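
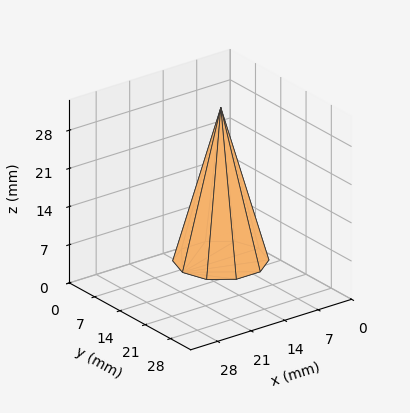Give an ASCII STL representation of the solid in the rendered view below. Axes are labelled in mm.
Reading the render: the shape is a regular 10-sided pyramid, base circumscribed radius ≈ 8 mm, apex at z ≈ 28 mm (dimensions read to the nearest mm from the axis ticks). For the STL, each face is triangulated and given an outward normal.

solid part
  facet normal 0.0000 0.0000 -1.0000
    outer loop
      vertex 10.5 15.6 0.0
      vertex 14.5 12.7 0.0
      vertex 16.0 8.0 0.0
    endloop
  endfacet
  facet normal 0.0000 0.0000 -1.0000
    outer loop
      vertex 5.5 15.6 0.0
      vertex 10.5 15.6 0.0
      vertex 16.0 8.0 0.0
    endloop
  endfacet
  facet normal 0.0000 0.0000 -1.0000
    outer loop
      vertex 1.5 12.7 0.0
      vertex 5.5 15.6 0.0
      vertex 16.0 8.0 0.0
    endloop
  endfacet
  facet normal 0.0000 0.0000 -1.0000
    outer loop
      vertex 0.0 8.0 0.0
      vertex 1.5 12.7 0.0
      vertex 16.0 8.0 0.0
    endloop
  endfacet
  facet normal 0.0000 0.0000 -1.0000
    outer loop
      vertex 1.5 3.3 0.0
      vertex 0.0 8.0 0.0
      vertex 16.0 8.0 0.0
    endloop
  endfacet
  facet normal 0.0000 0.0000 -1.0000
    outer loop
      vertex 5.5 0.4 0.0
      vertex 1.5 3.3 0.0
      vertex 16.0 8.0 0.0
    endloop
  endfacet
  facet normal 0.0000 0.0000 -1.0000
    outer loop
      vertex 10.5 0.4 0.0
      vertex 5.5 0.4 0.0
      vertex 16.0 8.0 0.0
    endloop
  endfacet
  facet normal 0.0000 0.0000 -1.0000
    outer loop
      vertex 14.5 3.3 0.0
      vertex 10.5 0.4 0.0
      vertex 16.0 8.0 0.0
    endloop
  endfacet
  facet normal 0.9192 0.2934 0.2626
    outer loop
      vertex 16.0 8.0 0.0
      vertex 14.5 12.7 0.0
      vertex 8.0 8.0 28.0
    endloop
  endfacet
  facet normal 0.5664 0.7812 0.2626
    outer loop
      vertex 14.5 12.7 0.0
      vertex 10.5 15.6 0.0
      vertex 8.0 8.0 28.0
    endloop
  endfacet
  facet normal 0.0000 0.9651 0.2620
    outer loop
      vertex 10.5 15.6 0.0
      vertex 5.5 15.6 0.0
      vertex 8.0 8.0 28.0
    endloop
  endfacet
  facet normal -0.5664 0.7812 0.2626
    outer loop
      vertex 5.5 15.6 0.0
      vertex 1.5 12.7 0.0
      vertex 8.0 8.0 28.0
    endloop
  endfacet
  facet normal -0.9192 0.2934 0.2626
    outer loop
      vertex 1.5 12.7 0.0
      vertex 0.0 8.0 0.0
      vertex 8.0 8.0 28.0
    endloop
  endfacet
  facet normal -0.9192 -0.2934 0.2626
    outer loop
      vertex 0.0 8.0 0.0
      vertex 1.5 3.3 0.0
      vertex 8.0 8.0 28.0
    endloop
  endfacet
  facet normal -0.5664 -0.7812 0.2626
    outer loop
      vertex 1.5 3.3 0.0
      vertex 5.5 0.4 0.0
      vertex 8.0 8.0 28.0
    endloop
  endfacet
  facet normal 0.0000 -0.9651 0.2620
    outer loop
      vertex 5.5 0.4 0.0
      vertex 10.5 0.4 0.0
      vertex 8.0 8.0 28.0
    endloop
  endfacet
  facet normal 0.5664 -0.7812 0.2626
    outer loop
      vertex 10.5 0.4 0.0
      vertex 14.5 3.3 0.0
      vertex 8.0 8.0 28.0
    endloop
  endfacet
  facet normal 0.9192 -0.2934 0.2626
    outer loop
      vertex 14.5 3.3 0.0
      vertex 16.0 8.0 0.0
      vertex 8.0 8.0 28.0
    endloop
  endfacet
endsolid part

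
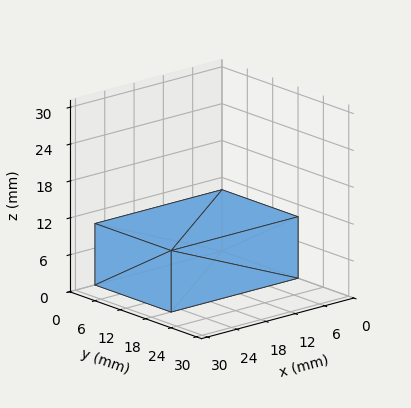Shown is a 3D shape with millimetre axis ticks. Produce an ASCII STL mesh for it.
Reading the render: the shape is a rectangular box, roughly 26 × 18 mm footprint and 10 mm tall (dimensions read to the nearest mm from the axis ticks). For the STL, each face is triangulated and given an outward normal.

solid part
  facet normal 0.0000 0.0000 -1.0000
    outer loop
      vertex 26.0 18.0 0.0
      vertex 26.0 0.0 0.0
      vertex 0.0 0.0 0.0
    endloop
  endfacet
  facet normal 0.0000 0.0000 -1.0000
    outer loop
      vertex 0.0 18.0 0.0
      vertex 26.0 18.0 0.0
      vertex 0.0 0.0 0.0
    endloop
  endfacet
  facet normal 0.0000 0.0000 1.0000
    outer loop
      vertex 0.0 0.0 10.0
      vertex 26.0 0.0 10.0
      vertex 26.0 18.0 10.0
    endloop
  endfacet
  facet normal 0.0000 0.0000 1.0000
    outer loop
      vertex 0.0 0.0 10.0
      vertex 26.0 18.0 10.0
      vertex 0.0 18.0 10.0
    endloop
  endfacet
  facet normal 0.0000 -1.0000 0.0000
    outer loop
      vertex 0.0 0.0 0.0
      vertex 26.0 0.0 0.0
      vertex 26.0 0.0 10.0
    endloop
  endfacet
  facet normal 0.0000 -1.0000 0.0000
    outer loop
      vertex 0.0 0.0 0.0
      vertex 26.0 0.0 10.0
      vertex 0.0 0.0 10.0
    endloop
  endfacet
  facet normal 0.0000 1.0000 0.0000
    outer loop
      vertex 26.0 18.0 10.0
      vertex 26.0 18.0 0.0
      vertex 0.0 18.0 0.0
    endloop
  endfacet
  facet normal 0.0000 1.0000 0.0000
    outer loop
      vertex 0.0 18.0 10.0
      vertex 26.0 18.0 10.0
      vertex 0.0 18.0 0.0
    endloop
  endfacet
  facet normal -1.0000 0.0000 0.0000
    outer loop
      vertex 0.0 18.0 10.0
      vertex 0.0 18.0 0.0
      vertex 0.0 0.0 0.0
    endloop
  endfacet
  facet normal -1.0000 0.0000 0.0000
    outer loop
      vertex 0.0 0.0 10.0
      vertex 0.0 18.0 10.0
      vertex 0.0 0.0 0.0
    endloop
  endfacet
  facet normal 1.0000 0.0000 0.0000
    outer loop
      vertex 26.0 0.0 0.0
      vertex 26.0 18.0 0.0
      vertex 26.0 18.0 10.0
    endloop
  endfacet
  facet normal 1.0000 0.0000 0.0000
    outer loop
      vertex 26.0 0.0 0.0
      vertex 26.0 18.0 10.0
      vertex 26.0 0.0 10.0
    endloop
  endfacet
endsolid part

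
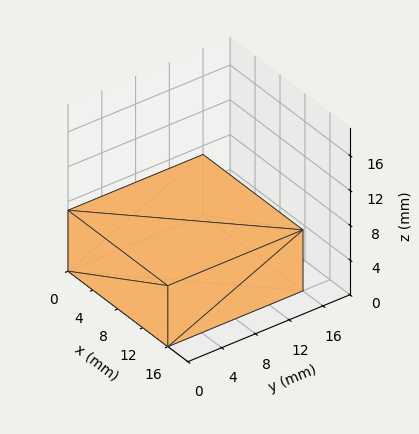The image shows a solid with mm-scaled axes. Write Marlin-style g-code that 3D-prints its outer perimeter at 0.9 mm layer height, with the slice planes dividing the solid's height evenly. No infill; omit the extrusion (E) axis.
Reading the render: the shape is a rectangular box, roughly 16 × 16 mm footprint and 7 mm tall (dimensions read to the nearest mm from the axis ticks). For the g-code, the solid's height is divided into equal slices at the stated Δz and each level perimeter traced with G1 moves after a G0 lift.

; perimeter-only toolpath
G21 ; units = mm
G90 ; absolute positioning
G28 ; home
; layer 1
G0 Z0.9
G0 X0.0 Y0.0
G1 X16.0 Y0.0
G1 X16.0 Y16.0
G1 X0.0 Y16.0
G1 X0.0 Y0.0
; layer 2
G0 Z1.8
G0 X0.0 Y0.0
G1 X16.0 Y0.0
G1 X16.0 Y16.0
G1 X0.0 Y16.0
G1 X0.0 Y0.0
; layer 3
G0 Z2.6
G0 X0.0 Y0.0
G1 X16.0 Y0.0
G1 X16.0 Y16.0
G1 X0.0 Y16.0
G1 X0.0 Y0.0
; layer 4
G0 Z3.5
G0 X0.0 Y0.0
G1 X16.0 Y0.0
G1 X16.0 Y16.0
G1 X0.0 Y16.0
G1 X0.0 Y0.0
; layer 5
G0 Z4.4
G0 X0.0 Y0.0
G1 X16.0 Y0.0
G1 X16.0 Y16.0
G1 X0.0 Y16.0
G1 X0.0 Y0.0
; layer 6
G0 Z5.2
G0 X0.0 Y0.0
G1 X16.0 Y0.0
G1 X16.0 Y16.0
G1 X0.0 Y16.0
G1 X0.0 Y0.0
; layer 7
G0 Z6.1
G0 X0.0 Y0.0
G1 X16.0 Y0.0
G1 X16.0 Y16.0
G1 X0.0 Y16.0
G1 X0.0 Y0.0
; layer 8
G0 Z7.0
G0 X0.0 Y0.0
G1 X16.0 Y0.0
G1 X16.0 Y16.0
G1 X0.0 Y16.0
G1 X0.0 Y0.0
M2 ; end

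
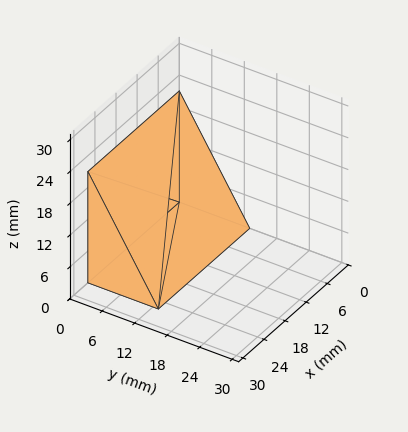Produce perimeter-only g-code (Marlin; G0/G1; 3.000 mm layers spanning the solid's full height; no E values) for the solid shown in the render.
Reading the render: the shape is a wedge (ramp): 26 × 13 mm base, rising to 21 mm along the y=0 edge and sloping linearly to z=0 at y=13 (dimensions read to the nearest mm from the axis ticks). For the g-code, the solid's height is divided into equal slices at the stated Δz and each level perimeter traced with G1 moves after a G0 lift.

; perimeter-only toolpath
G21 ; units = mm
G90 ; absolute positioning
G28 ; home
; layer 1
G0 Z3.000
G0 X0.000 Y0.000
G1 X26.000 Y0.000
G1 X26.000 Y11.143
G1 X0.000 Y11.143
G1 X0.000 Y0.000
; layer 2
G0 Z6.000
G0 X0.000 Y0.000
G1 X26.000 Y0.000
G1 X26.000 Y9.286
G1 X0.000 Y9.286
G1 X0.000 Y0.000
; layer 3
G0 Z9.000
G0 X0.000 Y0.000
G1 X26.000 Y0.000
G1 X26.000 Y7.429
G1 X0.000 Y7.429
G1 X0.000 Y0.000
; layer 4
G0 Z12.000
G0 X0.000 Y0.000
G1 X26.000 Y0.000
G1 X26.000 Y5.571
G1 X0.000 Y5.571
G1 X0.000 Y0.000
; layer 5
G0 Z15.000
G0 X0.000 Y0.000
G1 X26.000 Y0.000
G1 X26.000 Y3.714
G1 X0.000 Y3.714
G1 X0.000 Y0.000
; layer 6
G0 Z18.000
G0 X0.000 Y0.000
G1 X26.000 Y0.000
G1 X26.000 Y1.857
G1 X0.000 Y1.857
G1 X0.000 Y0.000
M2 ; end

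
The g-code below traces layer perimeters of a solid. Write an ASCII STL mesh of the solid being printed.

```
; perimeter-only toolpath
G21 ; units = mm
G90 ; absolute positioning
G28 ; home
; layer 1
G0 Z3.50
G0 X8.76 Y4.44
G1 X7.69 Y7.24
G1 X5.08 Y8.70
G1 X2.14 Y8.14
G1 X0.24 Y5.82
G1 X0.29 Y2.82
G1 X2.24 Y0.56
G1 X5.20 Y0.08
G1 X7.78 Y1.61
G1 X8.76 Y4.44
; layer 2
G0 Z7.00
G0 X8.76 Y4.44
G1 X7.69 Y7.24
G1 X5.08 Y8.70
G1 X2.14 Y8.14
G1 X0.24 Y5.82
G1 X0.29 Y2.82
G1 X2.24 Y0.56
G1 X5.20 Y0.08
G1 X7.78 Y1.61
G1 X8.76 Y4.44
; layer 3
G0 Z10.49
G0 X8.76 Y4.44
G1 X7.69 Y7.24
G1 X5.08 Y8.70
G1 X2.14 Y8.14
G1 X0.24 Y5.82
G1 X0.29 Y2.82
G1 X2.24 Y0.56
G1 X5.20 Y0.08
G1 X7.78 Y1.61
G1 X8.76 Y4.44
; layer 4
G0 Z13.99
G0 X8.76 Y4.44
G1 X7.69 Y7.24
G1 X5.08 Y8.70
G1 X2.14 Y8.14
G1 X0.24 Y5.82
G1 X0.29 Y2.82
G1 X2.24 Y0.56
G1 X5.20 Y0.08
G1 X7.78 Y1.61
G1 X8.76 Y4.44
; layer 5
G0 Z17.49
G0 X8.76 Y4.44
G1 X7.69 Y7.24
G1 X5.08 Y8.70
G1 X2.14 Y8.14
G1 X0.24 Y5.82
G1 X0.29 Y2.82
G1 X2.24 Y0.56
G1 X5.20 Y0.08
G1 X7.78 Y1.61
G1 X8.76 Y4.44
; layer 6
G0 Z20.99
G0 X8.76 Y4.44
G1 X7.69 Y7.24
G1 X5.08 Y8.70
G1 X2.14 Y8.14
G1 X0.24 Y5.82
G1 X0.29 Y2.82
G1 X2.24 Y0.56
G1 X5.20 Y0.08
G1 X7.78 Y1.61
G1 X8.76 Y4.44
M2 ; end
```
solid part
  facet normal 0.0000 0.0000 -1.0000
    outer loop
      vertex 5.08 8.70 0.00
      vertex 7.69 7.24 0.00
      vertex 8.76 4.44 0.00
    endloop
  endfacet
  facet normal 0.0000 0.0000 -1.0000
    outer loop
      vertex 2.14 8.14 0.00
      vertex 5.08 8.70 0.00
      vertex 8.76 4.44 0.00
    endloop
  endfacet
  facet normal 0.0000 0.0000 -1.0000
    outer loop
      vertex 0.24 5.82 0.00
      vertex 2.14 8.14 0.00
      vertex 8.76 4.44 0.00
    endloop
  endfacet
  facet normal 0.0000 0.0000 -1.0000
    outer loop
      vertex 0.29 2.82 0.00
      vertex 0.24 5.82 0.00
      vertex 8.76 4.44 0.00
    endloop
  endfacet
  facet normal 0.0000 0.0000 -1.0000
    outer loop
      vertex 2.24 0.56 0.00
      vertex 0.29 2.82 0.00
      vertex 8.76 4.44 0.00
    endloop
  endfacet
  facet normal 0.0000 0.0000 -1.0000
    outer loop
      vertex 5.20 0.08 0.00
      vertex 2.24 0.56 0.00
      vertex 8.76 4.44 0.00
    endloop
  endfacet
  facet normal 0.0000 0.0000 -1.0000
    outer loop
      vertex 7.78 1.61 0.00
      vertex 5.20 0.08 0.00
      vertex 8.76 4.44 0.00
    endloop
  endfacet
  facet normal 0.0000 0.0000 1.0000
    outer loop
      vertex 8.76 4.44 20.99
      vertex 7.69 7.24 20.99
      vertex 5.08 8.70 20.99
    endloop
  endfacet
  facet normal 0.0000 0.0000 1.0000
    outer loop
      vertex 8.76 4.44 20.99
      vertex 5.08 8.70 20.99
      vertex 2.14 8.14 20.99
    endloop
  endfacet
  facet normal 0.0000 0.0000 1.0000
    outer loop
      vertex 8.76 4.44 20.99
      vertex 2.14 8.14 20.99
      vertex 0.24 5.82 20.99
    endloop
  endfacet
  facet normal 0.0000 0.0000 1.0000
    outer loop
      vertex 8.76 4.44 20.99
      vertex 0.24 5.82 20.99
      vertex 0.29 2.82 20.99
    endloop
  endfacet
  facet normal 0.0000 0.0000 1.0000
    outer loop
      vertex 8.76 4.44 20.99
      vertex 0.29 2.82 20.99
      vertex 2.24 0.56 20.99
    endloop
  endfacet
  facet normal 0.0000 0.0000 1.0000
    outer loop
      vertex 8.76 4.44 20.99
      vertex 2.24 0.56 20.99
      vertex 5.20 0.08 20.99
    endloop
  endfacet
  facet normal 0.0000 0.0000 1.0000
    outer loop
      vertex 8.76 4.44 20.99
      vertex 5.20 0.08 20.99
      vertex 7.78 1.61 20.99
    endloop
  endfacet
  facet normal 0.9341 0.3570 0.0000
    outer loop
      vertex 8.76 4.44 0.00
      vertex 7.69 7.24 0.00
      vertex 7.69 7.24 20.99
    endloop
  endfacet
  facet normal 0.9341 0.3570 0.0000
    outer loop
      vertex 8.76 4.44 0.00
      vertex 7.69 7.24 20.99
      vertex 8.76 4.44 20.99
    endloop
  endfacet
  facet normal 0.4882 0.8727 0.0000
    outer loop
      vertex 7.69 7.24 0.00
      vertex 5.08 8.70 0.00
      vertex 5.08 8.70 20.99
    endloop
  endfacet
  facet normal 0.4882 0.8727 0.0000
    outer loop
      vertex 7.69 7.24 0.00
      vertex 5.08 8.70 20.99
      vertex 7.69 7.24 20.99
    endloop
  endfacet
  facet normal -0.1871 0.9823 0.0000
    outer loop
      vertex 5.08 8.70 0.00
      vertex 2.14 8.14 0.00
      vertex 2.14 8.14 20.99
    endloop
  endfacet
  facet normal -0.1871 0.9823 0.0000
    outer loop
      vertex 5.08 8.70 0.00
      vertex 2.14 8.14 20.99
      vertex 5.08 8.70 20.99
    endloop
  endfacet
  facet normal -0.7737 0.6336 0.0000
    outer loop
      vertex 2.14 8.14 0.00
      vertex 0.24 5.82 0.00
      vertex 0.24 5.82 20.99
    endloop
  endfacet
  facet normal -0.7737 0.6336 0.0000
    outer loop
      vertex 2.14 8.14 0.00
      vertex 0.24 5.82 20.99
      vertex 2.14 8.14 20.99
    endloop
  endfacet
  facet normal -0.9999 -0.0167 0.0000
    outer loop
      vertex 0.24 5.82 0.00
      vertex 0.29 2.82 0.00
      vertex 0.29 2.82 20.99
    endloop
  endfacet
  facet normal -0.9999 -0.0167 0.0000
    outer loop
      vertex 0.24 5.82 0.00
      vertex 0.29 2.82 20.99
      vertex 0.24 5.82 20.99
    endloop
  endfacet
  facet normal -0.7571 -0.6533 0.0000
    outer loop
      vertex 0.29 2.82 0.00
      vertex 2.24 0.56 0.00
      vertex 2.24 0.56 20.99
    endloop
  endfacet
  facet normal -0.7571 -0.6533 0.0000
    outer loop
      vertex 0.29 2.82 0.00
      vertex 2.24 0.56 20.99
      vertex 0.29 2.82 20.99
    endloop
  endfacet
  facet normal -0.1601 -0.9871 0.0000
    outer loop
      vertex 2.24 0.56 0.00
      vertex 5.20 0.08 0.00
      vertex 5.20 0.08 20.99
    endloop
  endfacet
  facet normal -0.1601 -0.9871 0.0000
    outer loop
      vertex 2.24 0.56 0.00
      vertex 5.20 0.08 20.99
      vertex 2.24 0.56 20.99
    endloop
  endfacet
  facet normal 0.5101 -0.8601 0.0000
    outer loop
      vertex 5.20 0.08 0.00
      vertex 7.78 1.61 0.00
      vertex 7.78 1.61 20.99
    endloop
  endfacet
  facet normal 0.5101 -0.8601 0.0000
    outer loop
      vertex 5.20 0.08 0.00
      vertex 7.78 1.61 20.99
      vertex 5.20 0.08 20.99
    endloop
  endfacet
  facet normal 0.9449 -0.3272 0.0000
    outer loop
      vertex 7.78 1.61 0.00
      vertex 8.76 4.44 0.00
      vertex 8.76 4.44 20.99
    endloop
  endfacet
  facet normal 0.9449 -0.3272 0.0000
    outer loop
      vertex 7.78 1.61 0.00
      vertex 8.76 4.44 20.99
      vertex 7.78 1.61 20.99
    endloop
  endfacet
endsolid part

The G0 Z moves step by Δz≈3.50 mm. Every layer's G1 loop is the same polygon, so the solid is a straight extrusion of it from z=0 to z≈21. Closing with flat bottom and top caps and triangulating gives 32 facets — a regular 9-sided prism (a cylinder approximated with 9 flat sides), circumscribed radius ≈ 4.38 mm, height ≈ 21 mm.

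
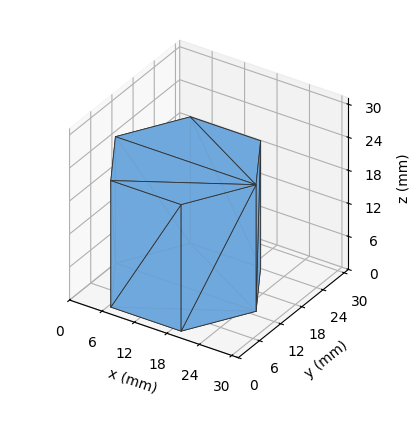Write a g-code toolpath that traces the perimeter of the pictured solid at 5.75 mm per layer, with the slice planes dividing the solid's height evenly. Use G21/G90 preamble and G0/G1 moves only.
Reading the render: the shape is a regular 6-sided prism (a cylinder approximated with 6 flat sides), circumscribed radius ≈ 13 mm, height ≈ 23 mm (dimensions read to the nearest mm from the axis ticks). For the g-code, the solid's height is divided into equal slices at the stated Δz and each level perimeter traced with G1 moves after a G0 lift.

; perimeter-only toolpath
G21 ; units = mm
G90 ; absolute positioning
G28 ; home
; layer 1
G0 Z5.75
G0 X26.00 Y13.00
G1 X19.50 Y24.26
G1 X6.50 Y24.26
G1 X0.00 Y13.00
G1 X6.50 Y1.74
G1 X19.50 Y1.74
G1 X26.00 Y13.00
; layer 2
G0 Z11.50
G0 X26.00 Y13.00
G1 X19.50 Y24.26
G1 X6.50 Y24.26
G1 X0.00 Y13.00
G1 X6.50 Y1.74
G1 X19.50 Y1.74
G1 X26.00 Y13.00
; layer 3
G0 Z17.25
G0 X26.00 Y13.00
G1 X19.50 Y24.26
G1 X6.50 Y24.26
G1 X0.00 Y13.00
G1 X6.50 Y1.74
G1 X19.50 Y1.74
G1 X26.00 Y13.00
; layer 4
G0 Z23.00
G0 X26.00 Y13.00
G1 X19.50 Y24.26
G1 X6.50 Y24.26
G1 X0.00 Y13.00
G1 X6.50 Y1.74
G1 X19.50 Y1.74
G1 X26.00 Y13.00
M2 ; end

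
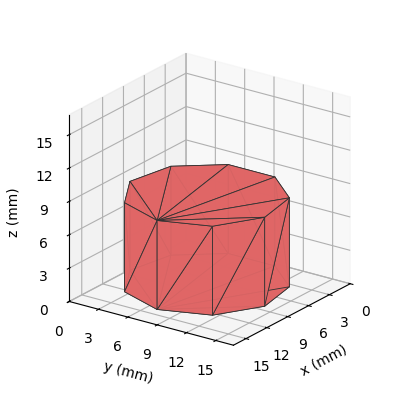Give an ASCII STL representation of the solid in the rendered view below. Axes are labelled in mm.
Reading the render: the shape is a regular 9-sided prism (a cylinder approximated with 9 flat sides), circumscribed radius ≈ 7 mm, height ≈ 8 mm (dimensions read to the nearest mm from the axis ticks). For the STL, each face is triangulated and given an outward normal.

solid part
  facet normal 0.0000 0.0000 -1.0000
    outer loop
      vertex 8.22 13.89 0.00
      vertex 12.36 11.50 0.00
      vertex 14.00 7.00 0.00
    endloop
  endfacet
  facet normal 0.0000 0.0000 -1.0000
    outer loop
      vertex 3.50 13.06 0.00
      vertex 8.22 13.89 0.00
      vertex 14.00 7.00 0.00
    endloop
  endfacet
  facet normal 0.0000 0.0000 -1.0000
    outer loop
      vertex 0.42 9.39 0.00
      vertex 3.50 13.06 0.00
      vertex 14.00 7.00 0.00
    endloop
  endfacet
  facet normal 0.0000 0.0000 -1.0000
    outer loop
      vertex 0.42 4.61 0.00
      vertex 0.42 9.39 0.00
      vertex 14.00 7.00 0.00
    endloop
  endfacet
  facet normal 0.0000 0.0000 -1.0000
    outer loop
      vertex 3.50 0.94 0.00
      vertex 0.42 4.61 0.00
      vertex 14.00 7.00 0.00
    endloop
  endfacet
  facet normal 0.0000 0.0000 -1.0000
    outer loop
      vertex 8.22 0.11 0.00
      vertex 3.50 0.94 0.00
      vertex 14.00 7.00 0.00
    endloop
  endfacet
  facet normal 0.0000 0.0000 -1.0000
    outer loop
      vertex 12.36 2.50 0.00
      vertex 8.22 0.11 0.00
      vertex 14.00 7.00 0.00
    endloop
  endfacet
  facet normal 0.0000 0.0000 1.0000
    outer loop
      vertex 14.00 7.00 8.00
      vertex 12.36 11.50 8.00
      vertex 8.22 13.89 8.00
    endloop
  endfacet
  facet normal 0.0000 0.0000 1.0000
    outer loop
      vertex 14.00 7.00 8.00
      vertex 8.22 13.89 8.00
      vertex 3.50 13.06 8.00
    endloop
  endfacet
  facet normal 0.0000 0.0000 1.0000
    outer loop
      vertex 14.00 7.00 8.00
      vertex 3.50 13.06 8.00
      vertex 0.42 9.39 8.00
    endloop
  endfacet
  facet normal 0.0000 0.0000 1.0000
    outer loop
      vertex 14.00 7.00 8.00
      vertex 0.42 9.39 8.00
      vertex 0.42 4.61 8.00
    endloop
  endfacet
  facet normal 0.0000 0.0000 1.0000
    outer loop
      vertex 14.00 7.00 8.00
      vertex 0.42 4.61 8.00
      vertex 3.50 0.94 8.00
    endloop
  endfacet
  facet normal 0.0000 0.0000 1.0000
    outer loop
      vertex 14.00 7.00 8.00
      vertex 3.50 0.94 8.00
      vertex 8.22 0.11 8.00
    endloop
  endfacet
  facet normal 0.0000 0.0000 1.0000
    outer loop
      vertex 14.00 7.00 8.00
      vertex 8.22 0.11 8.00
      vertex 12.36 2.50 8.00
    endloop
  endfacet
  facet normal 0.9395 0.3424 0.0000
    outer loop
      vertex 14.00 7.00 0.00
      vertex 12.36 11.50 0.00
      vertex 12.36 11.50 8.00
    endloop
  endfacet
  facet normal 0.9395 0.3424 0.0000
    outer loop
      vertex 14.00 7.00 0.00
      vertex 12.36 11.50 8.00
      vertex 14.00 7.00 8.00
    endloop
  endfacet
  facet normal 0.5000 0.8660 0.0000
    outer loop
      vertex 12.36 11.50 0.00
      vertex 8.22 13.89 0.00
      vertex 8.22 13.89 8.00
    endloop
  endfacet
  facet normal 0.5000 0.8660 0.0000
    outer loop
      vertex 12.36 11.50 0.00
      vertex 8.22 13.89 8.00
      vertex 12.36 11.50 8.00
    endloop
  endfacet
  facet normal -0.1732 0.9849 0.0000
    outer loop
      vertex 8.22 13.89 0.00
      vertex 3.50 13.06 0.00
      vertex 3.50 13.06 8.00
    endloop
  endfacet
  facet normal -0.1732 0.9849 0.0000
    outer loop
      vertex 8.22 13.89 0.00
      vertex 3.50 13.06 8.00
      vertex 8.22 13.89 8.00
    endloop
  endfacet
  facet normal -0.7660 0.6428 0.0000
    outer loop
      vertex 3.50 13.06 0.00
      vertex 0.42 9.39 0.00
      vertex 0.42 9.39 8.00
    endloop
  endfacet
  facet normal -0.7660 0.6428 0.0000
    outer loop
      vertex 3.50 13.06 0.00
      vertex 0.42 9.39 8.00
      vertex 3.50 13.06 8.00
    endloop
  endfacet
  facet normal -1.0000 0.0000 0.0000
    outer loop
      vertex 0.42 9.39 0.00
      vertex 0.42 4.61 0.00
      vertex 0.42 4.61 8.00
    endloop
  endfacet
  facet normal -1.0000 0.0000 0.0000
    outer loop
      vertex 0.42 9.39 0.00
      vertex 0.42 4.61 8.00
      vertex 0.42 9.39 8.00
    endloop
  endfacet
  facet normal -0.7660 -0.6428 0.0000
    outer loop
      vertex 0.42 4.61 0.00
      vertex 3.50 0.94 0.00
      vertex 3.50 0.94 8.00
    endloop
  endfacet
  facet normal -0.7660 -0.6428 0.0000
    outer loop
      vertex 0.42 4.61 0.00
      vertex 3.50 0.94 8.00
      vertex 0.42 4.61 8.00
    endloop
  endfacet
  facet normal -0.1732 -0.9849 0.0000
    outer loop
      vertex 3.50 0.94 0.00
      vertex 8.22 0.11 0.00
      vertex 8.22 0.11 8.00
    endloop
  endfacet
  facet normal -0.1732 -0.9849 0.0000
    outer loop
      vertex 3.50 0.94 0.00
      vertex 8.22 0.11 8.00
      vertex 3.50 0.94 8.00
    endloop
  endfacet
  facet normal 0.5000 -0.8660 0.0000
    outer loop
      vertex 8.22 0.11 0.00
      vertex 12.36 2.50 0.00
      vertex 12.36 2.50 8.00
    endloop
  endfacet
  facet normal 0.5000 -0.8660 0.0000
    outer loop
      vertex 8.22 0.11 0.00
      vertex 12.36 2.50 8.00
      vertex 8.22 0.11 8.00
    endloop
  endfacet
  facet normal 0.9395 -0.3424 0.0000
    outer loop
      vertex 12.36 2.50 0.00
      vertex 14.00 7.00 0.00
      vertex 14.00 7.00 8.00
    endloop
  endfacet
  facet normal 0.9395 -0.3424 0.0000
    outer loop
      vertex 12.36 2.50 0.00
      vertex 14.00 7.00 8.00
      vertex 12.36 2.50 8.00
    endloop
  endfacet
endsolid part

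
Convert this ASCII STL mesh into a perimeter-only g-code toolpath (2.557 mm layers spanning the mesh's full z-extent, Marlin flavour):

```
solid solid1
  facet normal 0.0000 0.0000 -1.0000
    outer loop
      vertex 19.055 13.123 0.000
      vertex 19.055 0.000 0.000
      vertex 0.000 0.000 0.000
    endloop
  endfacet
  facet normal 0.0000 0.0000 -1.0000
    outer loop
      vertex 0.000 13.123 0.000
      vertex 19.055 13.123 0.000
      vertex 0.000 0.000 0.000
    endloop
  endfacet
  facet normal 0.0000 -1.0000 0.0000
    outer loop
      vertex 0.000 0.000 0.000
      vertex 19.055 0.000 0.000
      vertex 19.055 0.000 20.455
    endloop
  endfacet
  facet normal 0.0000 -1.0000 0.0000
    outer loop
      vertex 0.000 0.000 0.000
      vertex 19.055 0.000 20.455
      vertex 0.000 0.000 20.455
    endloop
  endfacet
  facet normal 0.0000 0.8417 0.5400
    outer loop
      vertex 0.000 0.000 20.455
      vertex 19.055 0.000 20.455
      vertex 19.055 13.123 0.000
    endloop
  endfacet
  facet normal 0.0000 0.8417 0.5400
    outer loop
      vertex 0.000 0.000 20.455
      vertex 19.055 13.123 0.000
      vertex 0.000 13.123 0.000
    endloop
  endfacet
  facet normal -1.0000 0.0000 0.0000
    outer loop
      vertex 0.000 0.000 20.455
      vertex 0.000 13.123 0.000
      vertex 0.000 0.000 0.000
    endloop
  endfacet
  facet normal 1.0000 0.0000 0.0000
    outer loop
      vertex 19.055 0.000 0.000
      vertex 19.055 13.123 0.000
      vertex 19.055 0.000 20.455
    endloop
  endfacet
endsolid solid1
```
; perimeter-only toolpath
G21 ; units = mm
G90 ; absolute positioning
G28 ; home
; layer 1
G0 Z2.557
G0 X0.000 Y0.000
G1 X19.055 Y0.000
G1 X19.055 Y11.483
G1 X0.000 Y11.483
G1 X0.000 Y0.000
; layer 2
G0 Z5.114
G0 X0.000 Y0.000
G1 X19.055 Y0.000
G1 X19.055 Y9.842
G1 X0.000 Y9.842
G1 X0.000 Y0.000
; layer 3
G0 Z7.671
G0 X0.000 Y0.000
G1 X19.055 Y0.000
G1 X19.055 Y8.202
G1 X0.000 Y8.202
G1 X0.000 Y0.000
; layer 4
G0 Z10.227
G0 X0.000 Y0.000
G1 X19.055 Y0.000
G1 X19.055 Y6.561
G1 X0.000 Y6.561
G1 X0.000 Y0.000
; layer 5
G0 Z12.784
G0 X0.000 Y0.000
G1 X19.055 Y0.000
G1 X19.055 Y4.921
G1 X0.000 Y4.921
G1 X0.000 Y0.000
; layer 6
G0 Z15.341
G0 X0.000 Y0.000
G1 X19.055 Y0.000
G1 X19.055 Y3.281
G1 X0.000 Y3.281
G1 X0.000 Y0.000
; layer 7
G0 Z17.898
G0 X0.000 Y0.000
G1 X19.055 Y0.000
G1 X19.055 Y1.640
G1 X0.000 Y1.640
G1 X0.000 Y0.000
M2 ; end

The solid is a wedge (ramp): 19.1 × 13.1 mm base, rising to 20.5 mm along the y=0 edge and sloping linearly to z=0 at y=13.1. Slicing at Δz = 2.557 mm — 8 equal slices spanning the solid's height, so layer i sits at z = i·h/8 — gives 7 non-empty perimeters. Each is a 4-segment closed polygon; G0 lifts to the layer z and rapids to the start vertex, then G1 traces the edges. The cross-section shrinks linearly with z (the slice at the apex is degenerate and omitted).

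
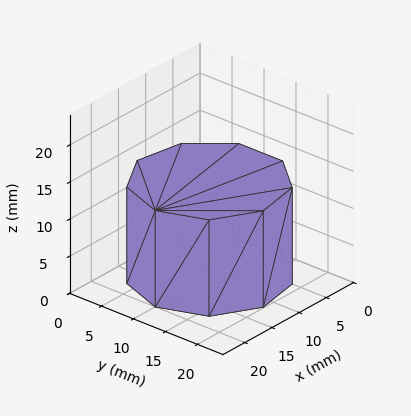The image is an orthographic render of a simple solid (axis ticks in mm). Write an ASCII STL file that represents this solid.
Reading the render: the shape is a regular 9-sided prism (a cylinder approximated with 9 flat sides), circumscribed radius ≈ 10 mm, height ≈ 13 mm (dimensions read to the nearest mm from the axis ticks). For the STL, each face is triangulated and given an outward normal.

solid part
  facet normal 0.0000 0.0000 -1.0000
    outer loop
      vertex 11.736 19.848 0.000
      vertex 17.660 16.428 0.000
      vertex 20.000 10.000 0.000
    endloop
  endfacet
  facet normal 0.0000 0.0000 -1.0000
    outer loop
      vertex 5.000 18.660 0.000
      vertex 11.736 19.848 0.000
      vertex 20.000 10.000 0.000
    endloop
  endfacet
  facet normal 0.0000 0.0000 -1.0000
    outer loop
      vertex 0.603 13.420 0.000
      vertex 5.000 18.660 0.000
      vertex 20.000 10.000 0.000
    endloop
  endfacet
  facet normal 0.0000 0.0000 -1.0000
    outer loop
      vertex 0.603 6.580 0.000
      vertex 0.603 13.420 0.000
      vertex 20.000 10.000 0.000
    endloop
  endfacet
  facet normal 0.0000 0.0000 -1.0000
    outer loop
      vertex 5.000 1.340 0.000
      vertex 0.603 6.580 0.000
      vertex 20.000 10.000 0.000
    endloop
  endfacet
  facet normal 0.0000 0.0000 -1.0000
    outer loop
      vertex 11.736 0.152 0.000
      vertex 5.000 1.340 0.000
      vertex 20.000 10.000 0.000
    endloop
  endfacet
  facet normal 0.0000 0.0000 -1.0000
    outer loop
      vertex 17.660 3.572 0.000
      vertex 11.736 0.152 0.000
      vertex 20.000 10.000 0.000
    endloop
  endfacet
  facet normal 0.0000 0.0000 1.0000
    outer loop
      vertex 20.000 10.000 13.000
      vertex 17.660 16.428 13.000
      vertex 11.736 19.848 13.000
    endloop
  endfacet
  facet normal 0.0000 0.0000 1.0000
    outer loop
      vertex 20.000 10.000 13.000
      vertex 11.736 19.848 13.000
      vertex 5.000 18.660 13.000
    endloop
  endfacet
  facet normal 0.0000 0.0000 1.0000
    outer loop
      vertex 20.000 10.000 13.000
      vertex 5.000 18.660 13.000
      vertex 0.603 13.420 13.000
    endloop
  endfacet
  facet normal 0.0000 0.0000 1.0000
    outer loop
      vertex 20.000 10.000 13.000
      vertex 0.603 13.420 13.000
      vertex 0.603 6.580 13.000
    endloop
  endfacet
  facet normal 0.0000 0.0000 1.0000
    outer loop
      vertex 20.000 10.000 13.000
      vertex 0.603 6.580 13.000
      vertex 5.000 1.340 13.000
    endloop
  endfacet
  facet normal 0.0000 0.0000 1.0000
    outer loop
      vertex 20.000 10.000 13.000
      vertex 5.000 1.340 13.000
      vertex 11.736 0.152 13.000
    endloop
  endfacet
  facet normal 0.0000 0.0000 1.0000
    outer loop
      vertex 20.000 10.000 13.000
      vertex 11.736 0.152 13.000
      vertex 17.660 3.572 13.000
    endloop
  endfacet
  facet normal 0.9397 0.3421 0.0000
    outer loop
      vertex 20.000 10.000 0.000
      vertex 17.660 16.428 0.000
      vertex 17.660 16.428 13.000
    endloop
  endfacet
  facet normal 0.9397 0.3421 0.0000
    outer loop
      vertex 20.000 10.000 0.000
      vertex 17.660 16.428 13.000
      vertex 20.000 10.000 13.000
    endloop
  endfacet
  facet normal 0.5000 0.8660 0.0000
    outer loop
      vertex 17.660 16.428 0.000
      vertex 11.736 19.848 0.000
      vertex 11.736 19.848 13.000
    endloop
  endfacet
  facet normal 0.5000 0.8660 0.0000
    outer loop
      vertex 17.660 16.428 0.000
      vertex 11.736 19.848 13.000
      vertex 17.660 16.428 13.000
    endloop
  endfacet
  facet normal -0.1737 0.9848 0.0000
    outer loop
      vertex 11.736 19.848 0.000
      vertex 5.000 18.660 0.000
      vertex 5.000 18.660 13.000
    endloop
  endfacet
  facet normal -0.1737 0.9848 0.0000
    outer loop
      vertex 11.736 19.848 0.000
      vertex 5.000 18.660 13.000
      vertex 11.736 19.848 13.000
    endloop
  endfacet
  facet normal -0.7660 0.6428 0.0000
    outer loop
      vertex 5.000 18.660 0.000
      vertex 0.603 13.420 0.000
      vertex 0.603 13.420 13.000
    endloop
  endfacet
  facet normal -0.7660 0.6428 0.0000
    outer loop
      vertex 5.000 18.660 0.000
      vertex 0.603 13.420 13.000
      vertex 5.000 18.660 13.000
    endloop
  endfacet
  facet normal -1.0000 0.0000 0.0000
    outer loop
      vertex 0.603 13.420 0.000
      vertex 0.603 6.580 0.000
      vertex 0.603 6.580 13.000
    endloop
  endfacet
  facet normal -1.0000 0.0000 0.0000
    outer loop
      vertex 0.603 13.420 0.000
      vertex 0.603 6.580 13.000
      vertex 0.603 13.420 13.000
    endloop
  endfacet
  facet normal -0.7660 -0.6428 0.0000
    outer loop
      vertex 0.603 6.580 0.000
      vertex 5.000 1.340 0.000
      vertex 5.000 1.340 13.000
    endloop
  endfacet
  facet normal -0.7660 -0.6428 0.0000
    outer loop
      vertex 0.603 6.580 0.000
      vertex 5.000 1.340 13.000
      vertex 0.603 6.580 13.000
    endloop
  endfacet
  facet normal -0.1737 -0.9848 0.0000
    outer loop
      vertex 5.000 1.340 0.000
      vertex 11.736 0.152 0.000
      vertex 11.736 0.152 13.000
    endloop
  endfacet
  facet normal -0.1737 -0.9848 0.0000
    outer loop
      vertex 5.000 1.340 0.000
      vertex 11.736 0.152 13.000
      vertex 5.000 1.340 13.000
    endloop
  endfacet
  facet normal 0.5000 -0.8660 0.0000
    outer loop
      vertex 11.736 0.152 0.000
      vertex 17.660 3.572 0.000
      vertex 17.660 3.572 13.000
    endloop
  endfacet
  facet normal 0.5000 -0.8660 0.0000
    outer loop
      vertex 11.736 0.152 0.000
      vertex 17.660 3.572 13.000
      vertex 11.736 0.152 13.000
    endloop
  endfacet
  facet normal 0.9397 -0.3421 0.0000
    outer loop
      vertex 17.660 3.572 0.000
      vertex 20.000 10.000 0.000
      vertex 20.000 10.000 13.000
    endloop
  endfacet
  facet normal 0.9397 -0.3421 0.0000
    outer loop
      vertex 17.660 3.572 0.000
      vertex 20.000 10.000 13.000
      vertex 17.660 3.572 13.000
    endloop
  endfacet
endsolid part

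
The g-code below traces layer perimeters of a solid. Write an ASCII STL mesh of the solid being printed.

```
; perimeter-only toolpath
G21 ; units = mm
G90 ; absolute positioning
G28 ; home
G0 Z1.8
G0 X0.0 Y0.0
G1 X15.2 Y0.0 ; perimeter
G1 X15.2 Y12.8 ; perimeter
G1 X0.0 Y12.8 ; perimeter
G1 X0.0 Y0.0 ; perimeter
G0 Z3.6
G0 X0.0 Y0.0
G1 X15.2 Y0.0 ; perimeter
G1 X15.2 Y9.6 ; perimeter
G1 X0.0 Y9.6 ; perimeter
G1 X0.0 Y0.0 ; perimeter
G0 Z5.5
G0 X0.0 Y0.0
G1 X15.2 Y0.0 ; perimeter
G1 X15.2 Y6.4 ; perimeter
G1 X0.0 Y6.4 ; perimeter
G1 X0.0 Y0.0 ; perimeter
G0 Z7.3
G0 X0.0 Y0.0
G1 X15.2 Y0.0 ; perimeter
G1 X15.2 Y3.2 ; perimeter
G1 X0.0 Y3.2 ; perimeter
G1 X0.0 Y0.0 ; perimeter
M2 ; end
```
solid part
  facet normal 0.0000 0.0000 -1.0000
    outer loop
      vertex 15.2 16.0 0.0
      vertex 15.2 0.0 0.0
      vertex 0.0 0.0 0.0
    endloop
  endfacet
  facet normal 0.0000 0.0000 -1.0000
    outer loop
      vertex 0.0 16.0 0.0
      vertex 15.2 16.0 0.0
      vertex 0.0 0.0 0.0
    endloop
  endfacet
  facet normal 0.0000 -1.0000 0.0000
    outer loop
      vertex 0.0 0.0 0.0
      vertex 15.2 0.0 0.0
      vertex 15.2 0.0 9.1
    endloop
  endfacet
  facet normal 0.0000 -1.0000 0.0000
    outer loop
      vertex 0.0 0.0 0.0
      vertex 15.2 0.0 9.1
      vertex 0.0 0.0 9.1
    endloop
  endfacet
  facet normal 0.0000 0.4944 0.8692
    outer loop
      vertex 0.0 0.0 9.1
      vertex 15.2 0.0 9.1
      vertex 15.2 16.0 0.0
    endloop
  endfacet
  facet normal 0.0000 0.4944 0.8692
    outer loop
      vertex 0.0 0.0 9.1
      vertex 15.2 16.0 0.0
      vertex 0.0 16.0 0.0
    endloop
  endfacet
  facet normal -1.0000 0.0000 0.0000
    outer loop
      vertex 0.0 0.0 9.1
      vertex 0.0 16.0 0.0
      vertex 0.0 0.0 0.0
    endloop
  endfacet
  facet normal 1.0000 0.0000 0.0000
    outer loop
      vertex 15.2 0.0 0.0
      vertex 15.2 16.0 0.0
      vertex 15.2 0.0 9.1
    endloop
  endfacet
endsolid part

The G0 Z moves step by Δz≈1.8 mm. The G1 loops shrink linearly with z, so the solid tapers from its base footprint up to z≈9.1. Closing with a flat bottom cap and the tapered top and triangulating gives 8 facets — a wedge (ramp): 15.2 × 16 mm base, rising to 9.1 mm along the y=0 edge and sloping linearly to z=0 at y=16.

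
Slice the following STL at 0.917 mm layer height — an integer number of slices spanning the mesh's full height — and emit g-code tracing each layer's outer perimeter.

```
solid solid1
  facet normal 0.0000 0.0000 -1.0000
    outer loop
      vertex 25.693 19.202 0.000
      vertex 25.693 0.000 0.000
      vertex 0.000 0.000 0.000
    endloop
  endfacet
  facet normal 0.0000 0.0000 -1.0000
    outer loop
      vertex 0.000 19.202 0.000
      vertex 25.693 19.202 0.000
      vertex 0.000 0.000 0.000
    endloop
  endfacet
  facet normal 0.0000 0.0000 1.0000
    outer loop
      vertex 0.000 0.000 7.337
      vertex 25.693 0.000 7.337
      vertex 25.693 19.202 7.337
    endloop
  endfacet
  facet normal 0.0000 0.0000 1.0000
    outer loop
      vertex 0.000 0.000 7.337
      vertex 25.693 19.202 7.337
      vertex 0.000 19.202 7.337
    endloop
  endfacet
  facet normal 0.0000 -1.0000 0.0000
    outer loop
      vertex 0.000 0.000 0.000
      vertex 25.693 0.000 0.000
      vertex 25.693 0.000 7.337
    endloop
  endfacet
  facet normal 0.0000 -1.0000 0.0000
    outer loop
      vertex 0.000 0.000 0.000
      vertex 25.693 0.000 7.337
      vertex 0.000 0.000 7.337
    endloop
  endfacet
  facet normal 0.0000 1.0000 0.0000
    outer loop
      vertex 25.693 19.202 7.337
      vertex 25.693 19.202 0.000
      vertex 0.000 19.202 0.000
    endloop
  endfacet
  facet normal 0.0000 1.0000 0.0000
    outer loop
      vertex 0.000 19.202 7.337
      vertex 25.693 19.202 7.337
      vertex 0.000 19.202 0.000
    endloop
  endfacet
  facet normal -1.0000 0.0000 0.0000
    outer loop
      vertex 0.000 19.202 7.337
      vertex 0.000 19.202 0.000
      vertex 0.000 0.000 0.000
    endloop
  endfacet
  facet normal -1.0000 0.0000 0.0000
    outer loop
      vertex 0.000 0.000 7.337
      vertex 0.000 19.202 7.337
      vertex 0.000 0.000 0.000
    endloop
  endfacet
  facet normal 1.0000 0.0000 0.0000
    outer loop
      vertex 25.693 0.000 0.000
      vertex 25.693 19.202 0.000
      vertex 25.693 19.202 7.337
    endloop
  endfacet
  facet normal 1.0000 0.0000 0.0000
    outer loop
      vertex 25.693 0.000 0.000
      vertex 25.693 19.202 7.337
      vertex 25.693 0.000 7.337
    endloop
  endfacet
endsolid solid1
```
; perimeter-only toolpath
G21 ; units = mm
G90 ; absolute positioning
G28 ; home
; layer 1
G0 Z0.917
G0 X0.000 Y0.000
G1 X25.693 Y0.000
G1 X25.693 Y19.202
G1 X0.000 Y19.202
G1 X0.000 Y0.000
; layer 2
G0 Z1.834
G0 X0.000 Y0.000
G1 X25.693 Y0.000
G1 X25.693 Y19.202
G1 X0.000 Y19.202
G1 X0.000 Y0.000
; layer 3
G0 Z2.751
G0 X0.000 Y0.000
G1 X25.693 Y0.000
G1 X25.693 Y19.202
G1 X0.000 Y19.202
G1 X0.000 Y0.000
; layer 4
G0 Z3.668
G0 X0.000 Y0.000
G1 X25.693 Y0.000
G1 X25.693 Y19.202
G1 X0.000 Y19.202
G1 X0.000 Y0.000
; layer 5
G0 Z4.586
G0 X0.000 Y0.000
G1 X25.693 Y0.000
G1 X25.693 Y19.202
G1 X0.000 Y19.202
G1 X0.000 Y0.000
; layer 6
G0 Z5.503
G0 X0.000 Y0.000
G1 X25.693 Y0.000
G1 X25.693 Y19.202
G1 X0.000 Y19.202
G1 X0.000 Y0.000
; layer 7
G0 Z6.420
G0 X0.000 Y0.000
G1 X25.693 Y0.000
G1 X25.693 Y19.202
G1 X0.000 Y19.202
G1 X0.000 Y0.000
; layer 8
G0 Z7.337
G0 X0.000 Y0.000
G1 X25.693 Y0.000
G1 X25.693 Y19.202
G1 X0.000 Y19.202
G1 X0.000 Y0.000
M2 ; end

The solid is a rectangular box, roughly 25.7 × 19.2 mm footprint and 7.34 mm tall. Slicing at Δz = 0.917 mm — 8 equal slices spanning the solid's height, so layer i sits at z = i·h/8 — gives 8 non-empty perimeters. Each is a 4-segment closed polygon; G0 lifts to the layer z and rapids to the start vertex, then G1 traces the edges.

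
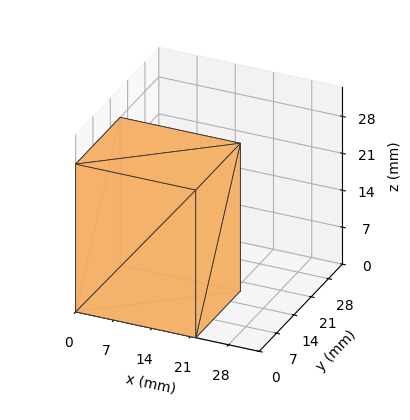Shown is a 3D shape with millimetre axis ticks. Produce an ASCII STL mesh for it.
Reading the render: the shape is a rectangular box, roughly 22 × 18 mm footprint and 28 mm tall (dimensions read to the nearest mm from the axis ticks). For the STL, each face is triangulated and given an outward normal.

solid part
  facet normal 0.0000 0.0000 -1.0000
    outer loop
      vertex 22.00 18.00 0.00
      vertex 22.00 0.00 0.00
      vertex 0.00 0.00 0.00
    endloop
  endfacet
  facet normal 0.0000 0.0000 -1.0000
    outer loop
      vertex 0.00 18.00 0.00
      vertex 22.00 18.00 0.00
      vertex 0.00 0.00 0.00
    endloop
  endfacet
  facet normal 0.0000 0.0000 1.0000
    outer loop
      vertex 0.00 0.00 28.00
      vertex 22.00 0.00 28.00
      vertex 22.00 18.00 28.00
    endloop
  endfacet
  facet normal 0.0000 0.0000 1.0000
    outer loop
      vertex 0.00 0.00 28.00
      vertex 22.00 18.00 28.00
      vertex 0.00 18.00 28.00
    endloop
  endfacet
  facet normal 0.0000 -1.0000 0.0000
    outer loop
      vertex 0.00 0.00 0.00
      vertex 22.00 0.00 0.00
      vertex 22.00 0.00 28.00
    endloop
  endfacet
  facet normal 0.0000 -1.0000 0.0000
    outer loop
      vertex 0.00 0.00 0.00
      vertex 22.00 0.00 28.00
      vertex 0.00 0.00 28.00
    endloop
  endfacet
  facet normal 0.0000 1.0000 0.0000
    outer loop
      vertex 22.00 18.00 28.00
      vertex 22.00 18.00 0.00
      vertex 0.00 18.00 0.00
    endloop
  endfacet
  facet normal 0.0000 1.0000 0.0000
    outer loop
      vertex 0.00 18.00 28.00
      vertex 22.00 18.00 28.00
      vertex 0.00 18.00 0.00
    endloop
  endfacet
  facet normal -1.0000 0.0000 0.0000
    outer loop
      vertex 0.00 18.00 28.00
      vertex 0.00 18.00 0.00
      vertex 0.00 0.00 0.00
    endloop
  endfacet
  facet normal -1.0000 0.0000 0.0000
    outer loop
      vertex 0.00 0.00 28.00
      vertex 0.00 18.00 28.00
      vertex 0.00 0.00 0.00
    endloop
  endfacet
  facet normal 1.0000 0.0000 0.0000
    outer loop
      vertex 22.00 0.00 0.00
      vertex 22.00 18.00 0.00
      vertex 22.00 18.00 28.00
    endloop
  endfacet
  facet normal 1.0000 0.0000 0.0000
    outer loop
      vertex 22.00 0.00 0.00
      vertex 22.00 18.00 28.00
      vertex 22.00 0.00 28.00
    endloop
  endfacet
endsolid part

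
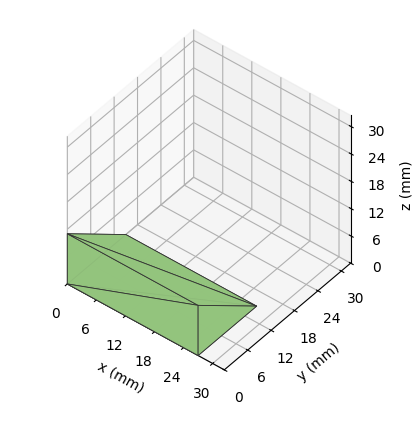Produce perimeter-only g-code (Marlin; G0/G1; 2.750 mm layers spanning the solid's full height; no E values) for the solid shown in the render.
Reading the render: the shape is a wedge (ramp): 27 × 15 mm base, rising to 11 mm along the y=0 edge and sloping linearly to z=0 at y=15 (dimensions read to the nearest mm from the axis ticks). For the g-code, the solid's height is divided into equal slices at the stated Δz and each level perimeter traced with G1 moves after a G0 lift.

; perimeter-only toolpath
G21 ; units = mm
G90 ; absolute positioning
G28 ; home
; layer 1
G0 Z2.750
G0 X0.000 Y0.000
G1 X27.000 Y0.000
G1 X27.000 Y11.250
G1 X0.000 Y11.250
G1 X0.000 Y0.000
; layer 2
G0 Z5.500
G0 X0.000 Y0.000
G1 X27.000 Y0.000
G1 X27.000 Y7.500
G1 X0.000 Y7.500
G1 X0.000 Y0.000
; layer 3
G0 Z8.250
G0 X0.000 Y0.000
G1 X27.000 Y0.000
G1 X27.000 Y3.750
G1 X0.000 Y3.750
G1 X0.000 Y0.000
M2 ; end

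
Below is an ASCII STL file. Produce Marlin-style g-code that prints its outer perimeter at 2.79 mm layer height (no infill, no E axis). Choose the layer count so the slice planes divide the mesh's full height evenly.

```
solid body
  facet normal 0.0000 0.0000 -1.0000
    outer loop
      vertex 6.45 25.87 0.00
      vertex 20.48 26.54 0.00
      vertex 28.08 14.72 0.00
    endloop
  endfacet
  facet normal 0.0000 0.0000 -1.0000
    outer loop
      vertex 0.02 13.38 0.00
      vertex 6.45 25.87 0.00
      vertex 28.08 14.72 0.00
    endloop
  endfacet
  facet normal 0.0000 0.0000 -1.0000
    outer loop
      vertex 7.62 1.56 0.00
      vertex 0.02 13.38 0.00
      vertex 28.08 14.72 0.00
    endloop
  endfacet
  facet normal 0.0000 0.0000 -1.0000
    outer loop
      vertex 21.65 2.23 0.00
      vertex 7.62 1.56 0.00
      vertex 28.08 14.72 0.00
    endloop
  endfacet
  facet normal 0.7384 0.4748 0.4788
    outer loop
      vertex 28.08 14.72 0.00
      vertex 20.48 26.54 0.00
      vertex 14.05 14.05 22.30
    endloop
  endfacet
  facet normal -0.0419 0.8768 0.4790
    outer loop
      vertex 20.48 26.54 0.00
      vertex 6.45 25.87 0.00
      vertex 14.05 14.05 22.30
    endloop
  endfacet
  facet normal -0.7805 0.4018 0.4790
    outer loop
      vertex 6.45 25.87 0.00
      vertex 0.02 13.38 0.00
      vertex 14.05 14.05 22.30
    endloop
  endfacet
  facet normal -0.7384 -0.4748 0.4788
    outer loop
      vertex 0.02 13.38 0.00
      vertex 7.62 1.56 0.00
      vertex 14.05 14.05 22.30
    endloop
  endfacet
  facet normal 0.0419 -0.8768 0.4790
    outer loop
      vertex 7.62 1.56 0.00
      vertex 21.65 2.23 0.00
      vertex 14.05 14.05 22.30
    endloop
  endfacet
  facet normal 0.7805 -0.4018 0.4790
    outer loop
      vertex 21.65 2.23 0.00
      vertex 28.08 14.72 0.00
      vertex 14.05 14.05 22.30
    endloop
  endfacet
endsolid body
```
; perimeter-only toolpath
G21 ; units = mm
G90 ; absolute positioning
G28 ; home
; layer 1
G0 Z2.79
G0 X26.33 Y14.64
G1 X19.68 Y24.98
G1 X7.40 Y24.39
G1 X1.77 Y13.46
G1 X8.42 Y3.12
G1 X20.70 Y3.71
G1 X26.33 Y14.64
; layer 2
G0 Z5.58
G0 X24.57 Y14.55
G1 X18.87 Y23.42
G1 X8.35 Y22.91
G1 X3.53 Y13.55
G1 X9.23 Y4.68
G1 X19.75 Y5.19
G1 X24.57 Y14.55
; layer 3
G0 Z8.36
G0 X22.82 Y14.47
G1 X18.07 Y21.86
G1 X9.30 Y21.44
G1 X5.28 Y13.63
G1 X10.03 Y6.24
G1 X18.80 Y6.66
G1 X22.82 Y14.47
; layer 4
G0 Z11.15
G0 X21.06 Y14.39
G1 X17.27 Y20.30
G1 X10.25 Y19.96
G1 X7.04 Y13.71
G1 X10.84 Y7.81
G1 X17.85 Y8.14
G1 X21.06 Y14.39
; layer 5
G0 Z13.94
G0 X19.31 Y14.30
G1 X16.46 Y18.73
G1 X11.20 Y18.48
G1 X8.79 Y13.80
G1 X11.64 Y9.37
G1 X16.90 Y9.62
G1 X19.31 Y14.30
; layer 6
G0 Z16.73
G0 X17.56 Y14.22
G1 X15.66 Y17.17
G1 X12.15 Y17.01
G1 X10.54 Y13.88
G1 X12.44 Y10.93
G1 X15.95 Y11.10
G1 X17.56 Y14.22
; layer 7
G0 Z19.51
G0 X15.80 Y14.13
G1 X14.85 Y15.61
G1 X13.10 Y15.53
G1 X12.30 Y13.97
G1 X13.25 Y12.49
G1 X15.00 Y12.57
G1 X15.80 Y14.13
M2 ; end

The solid is a regular 6-sided pyramid, base circumscribed radius ≈ 14.1 mm, apex at z ≈ 22.3 mm. Slicing at Δz = 2.79 mm — 8 equal slices spanning the solid's height, so layer i sits at z = i·h/8 — gives 7 non-empty perimeters. Each is a 6-segment closed polygon; G0 lifts to the layer z and rapids to the start vertex, then G1 traces the edges. The cross-section shrinks linearly with z (the slice at the apex is degenerate and omitted).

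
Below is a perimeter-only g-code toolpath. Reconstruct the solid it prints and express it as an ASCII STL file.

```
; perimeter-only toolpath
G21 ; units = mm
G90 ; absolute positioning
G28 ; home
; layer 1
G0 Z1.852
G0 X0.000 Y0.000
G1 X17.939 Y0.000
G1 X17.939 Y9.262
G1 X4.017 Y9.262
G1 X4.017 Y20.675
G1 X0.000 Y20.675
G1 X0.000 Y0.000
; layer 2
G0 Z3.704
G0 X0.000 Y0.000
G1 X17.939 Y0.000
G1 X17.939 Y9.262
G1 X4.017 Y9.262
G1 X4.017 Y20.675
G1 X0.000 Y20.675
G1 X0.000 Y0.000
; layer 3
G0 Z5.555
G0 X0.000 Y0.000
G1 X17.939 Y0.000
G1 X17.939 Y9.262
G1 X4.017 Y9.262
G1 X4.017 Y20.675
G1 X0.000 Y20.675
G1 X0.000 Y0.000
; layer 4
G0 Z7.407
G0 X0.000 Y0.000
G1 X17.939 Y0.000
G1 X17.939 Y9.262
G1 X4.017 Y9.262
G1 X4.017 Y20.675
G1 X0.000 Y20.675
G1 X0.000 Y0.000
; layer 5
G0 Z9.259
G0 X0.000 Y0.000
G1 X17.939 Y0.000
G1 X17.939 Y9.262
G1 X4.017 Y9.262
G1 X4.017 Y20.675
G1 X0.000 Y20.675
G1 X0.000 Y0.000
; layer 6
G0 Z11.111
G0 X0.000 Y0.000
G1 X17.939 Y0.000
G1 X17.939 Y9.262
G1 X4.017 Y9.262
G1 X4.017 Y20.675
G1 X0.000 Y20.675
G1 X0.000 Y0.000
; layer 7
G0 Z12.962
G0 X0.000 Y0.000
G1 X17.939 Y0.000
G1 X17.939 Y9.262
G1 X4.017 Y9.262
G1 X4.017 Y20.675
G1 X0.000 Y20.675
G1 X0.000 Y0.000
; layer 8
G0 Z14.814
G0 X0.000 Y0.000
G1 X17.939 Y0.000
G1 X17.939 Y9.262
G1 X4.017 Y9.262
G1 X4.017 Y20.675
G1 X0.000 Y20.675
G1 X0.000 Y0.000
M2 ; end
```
solid part
  facet normal 0.0000 0.0000 -1.0000
    outer loop
      vertex 17.939 9.262 0.000
      vertex 17.939 0.000 0.000
      vertex 0.000 0.000 0.000
    endloop
  endfacet
  facet normal 0.0000 0.0000 -1.0000
    outer loop
      vertex 4.017 9.262 0.000
      vertex 17.939 9.262 0.000
      vertex 0.000 0.000 0.000
    endloop
  endfacet
  facet normal 0.0000 0.0000 -1.0000
    outer loop
      vertex 4.017 20.675 0.000
      vertex 4.017 9.262 0.000
      vertex 0.000 0.000 0.000
    endloop
  endfacet
  facet normal 0.0000 0.0000 -1.0000
    outer loop
      vertex 0.000 20.675 0.000
      vertex 4.017 20.675 0.000
      vertex 0.000 0.000 0.000
    endloop
  endfacet
  facet normal 0.0000 0.0000 1.0000
    outer loop
      vertex 0.000 0.000 14.814
      vertex 17.939 0.000 14.814
      vertex 17.939 9.262 14.814
    endloop
  endfacet
  facet normal 0.0000 0.0000 1.0000
    outer loop
      vertex 0.000 0.000 14.814
      vertex 17.939 9.262 14.814
      vertex 4.017 9.262 14.814
    endloop
  endfacet
  facet normal 0.0000 0.0000 1.0000
    outer loop
      vertex 0.000 0.000 14.814
      vertex 4.017 9.262 14.814
      vertex 4.017 20.675 14.814
    endloop
  endfacet
  facet normal 0.0000 0.0000 1.0000
    outer loop
      vertex 0.000 0.000 14.814
      vertex 4.017 20.675 14.814
      vertex 0.000 20.675 14.814
    endloop
  endfacet
  facet normal 0.0000 -1.0000 0.0000
    outer loop
      vertex 0.000 0.000 0.000
      vertex 17.939 0.000 0.000
      vertex 17.939 0.000 14.814
    endloop
  endfacet
  facet normal 0.0000 -1.0000 0.0000
    outer loop
      vertex 0.000 0.000 0.000
      vertex 17.939 0.000 14.814
      vertex 0.000 0.000 14.814
    endloop
  endfacet
  facet normal 1.0000 0.0000 0.0000
    outer loop
      vertex 17.939 0.000 0.000
      vertex 17.939 9.262 0.000
      vertex 17.939 9.262 14.814
    endloop
  endfacet
  facet normal 1.0000 0.0000 0.0000
    outer loop
      vertex 17.939 0.000 0.000
      vertex 17.939 9.262 14.814
      vertex 17.939 0.000 14.814
    endloop
  endfacet
  facet normal 0.0000 1.0000 0.0000
    outer loop
      vertex 17.939 9.262 0.000
      vertex 4.017 9.262 0.000
      vertex 4.017 9.262 14.814
    endloop
  endfacet
  facet normal 0.0000 1.0000 0.0000
    outer loop
      vertex 17.939 9.262 0.000
      vertex 4.017 9.262 14.814
      vertex 17.939 9.262 14.814
    endloop
  endfacet
  facet normal 1.0000 0.0000 0.0000
    outer loop
      vertex 4.017 9.262 0.000
      vertex 4.017 20.675 0.000
      vertex 4.017 20.675 14.814
    endloop
  endfacet
  facet normal 1.0000 0.0000 0.0000
    outer loop
      vertex 4.017 9.262 0.000
      vertex 4.017 20.675 14.814
      vertex 4.017 9.262 14.814
    endloop
  endfacet
  facet normal 0.0000 1.0000 0.0000
    outer loop
      vertex 4.017 20.675 0.000
      vertex 0.000 20.675 0.000
      vertex 0.000 20.675 14.814
    endloop
  endfacet
  facet normal 0.0000 1.0000 0.0000
    outer loop
      vertex 4.017 20.675 0.000
      vertex 0.000 20.675 14.814
      vertex 4.017 20.675 14.814
    endloop
  endfacet
  facet normal -1.0000 0.0000 0.0000
    outer loop
      vertex 0.000 20.675 0.000
      vertex 0.000 0.000 0.000
      vertex 0.000 0.000 14.814
    endloop
  endfacet
  facet normal -1.0000 0.0000 0.0000
    outer loop
      vertex 0.000 20.675 0.000
      vertex 0.000 0.000 14.814
      vertex 0.000 20.675 14.814
    endloop
  endfacet
endsolid part

The G0 Z moves step by Δz≈1.852 mm. Every layer's G1 loop is the same polygon, so the solid is a straight extrusion of it from z=0 to z≈14.8. Closing with flat bottom and top caps and triangulating gives 20 facets — an L-shaped prism: outer 17.9 × 20.7 mm, arm thicknesses ≈ 9.26 mm (horizontal) and 4.02 mm (vertical), extruded 14.8 mm in z.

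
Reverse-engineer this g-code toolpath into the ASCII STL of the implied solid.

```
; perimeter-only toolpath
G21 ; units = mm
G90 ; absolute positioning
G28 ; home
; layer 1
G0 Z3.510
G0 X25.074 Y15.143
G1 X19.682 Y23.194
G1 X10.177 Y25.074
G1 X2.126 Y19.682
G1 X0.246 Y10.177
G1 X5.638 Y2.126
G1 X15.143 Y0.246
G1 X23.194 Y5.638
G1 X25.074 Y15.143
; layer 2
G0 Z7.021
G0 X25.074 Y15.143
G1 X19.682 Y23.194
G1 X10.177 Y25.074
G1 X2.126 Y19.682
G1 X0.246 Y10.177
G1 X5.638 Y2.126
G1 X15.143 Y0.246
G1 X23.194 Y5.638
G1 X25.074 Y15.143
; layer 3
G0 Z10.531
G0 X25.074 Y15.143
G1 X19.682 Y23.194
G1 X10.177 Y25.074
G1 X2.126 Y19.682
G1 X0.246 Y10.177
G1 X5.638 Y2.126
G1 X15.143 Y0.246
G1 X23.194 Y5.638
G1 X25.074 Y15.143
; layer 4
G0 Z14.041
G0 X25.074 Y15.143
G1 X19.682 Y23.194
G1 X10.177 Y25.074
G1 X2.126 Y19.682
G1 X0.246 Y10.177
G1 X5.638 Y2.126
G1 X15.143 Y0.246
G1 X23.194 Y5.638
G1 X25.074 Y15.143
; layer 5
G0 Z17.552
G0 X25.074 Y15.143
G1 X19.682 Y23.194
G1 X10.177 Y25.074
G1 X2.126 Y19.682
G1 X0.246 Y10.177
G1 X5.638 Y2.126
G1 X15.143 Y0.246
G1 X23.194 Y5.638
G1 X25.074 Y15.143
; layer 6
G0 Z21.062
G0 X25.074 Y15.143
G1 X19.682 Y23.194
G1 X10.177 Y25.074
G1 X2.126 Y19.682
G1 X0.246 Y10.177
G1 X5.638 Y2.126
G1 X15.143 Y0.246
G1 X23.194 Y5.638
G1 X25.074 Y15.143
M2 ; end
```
solid part
  facet normal 0.0000 0.0000 -1.0000
    outer loop
      vertex 10.177 25.074 0.000
      vertex 19.682 23.194 0.000
      vertex 25.074 15.143 0.000
    endloop
  endfacet
  facet normal 0.0000 0.0000 -1.0000
    outer loop
      vertex 2.126 19.682 0.000
      vertex 10.177 25.074 0.000
      vertex 25.074 15.143 0.000
    endloop
  endfacet
  facet normal 0.0000 0.0000 -1.0000
    outer loop
      vertex 0.246 10.177 0.000
      vertex 2.126 19.682 0.000
      vertex 25.074 15.143 0.000
    endloop
  endfacet
  facet normal 0.0000 0.0000 -1.0000
    outer loop
      vertex 5.638 2.126 0.000
      vertex 0.246 10.177 0.000
      vertex 25.074 15.143 0.000
    endloop
  endfacet
  facet normal 0.0000 0.0000 -1.0000
    outer loop
      vertex 15.143 0.246 0.000
      vertex 5.638 2.126 0.000
      vertex 25.074 15.143 0.000
    endloop
  endfacet
  facet normal 0.0000 0.0000 -1.0000
    outer loop
      vertex 23.194 5.638 0.000
      vertex 15.143 0.246 0.000
      vertex 25.074 15.143 0.000
    endloop
  endfacet
  facet normal 0.0000 0.0000 1.0000
    outer loop
      vertex 25.074 15.143 21.062
      vertex 19.682 23.194 21.062
      vertex 10.177 25.074 21.062
    endloop
  endfacet
  facet normal 0.0000 0.0000 1.0000
    outer loop
      vertex 25.074 15.143 21.062
      vertex 10.177 25.074 21.062
      vertex 2.126 19.682 21.062
    endloop
  endfacet
  facet normal 0.0000 0.0000 1.0000
    outer loop
      vertex 25.074 15.143 21.062
      vertex 2.126 19.682 21.062
      vertex 0.246 10.177 21.062
    endloop
  endfacet
  facet normal 0.0000 0.0000 1.0000
    outer loop
      vertex 25.074 15.143 21.062
      vertex 0.246 10.177 21.062
      vertex 5.638 2.126 21.062
    endloop
  endfacet
  facet normal 0.0000 0.0000 1.0000
    outer loop
      vertex 25.074 15.143 21.062
      vertex 5.638 2.126 21.062
      vertex 15.143 0.246 21.062
    endloop
  endfacet
  facet normal 0.0000 0.0000 1.0000
    outer loop
      vertex 25.074 15.143 21.062
      vertex 15.143 0.246 21.062
      vertex 23.194 5.638 21.062
    endloop
  endfacet
  facet normal 0.8309 0.5565 0.0000
    outer loop
      vertex 25.074 15.143 0.000
      vertex 19.682 23.194 0.000
      vertex 19.682 23.194 21.062
    endloop
  endfacet
  facet normal 0.8309 0.5565 0.0000
    outer loop
      vertex 25.074 15.143 0.000
      vertex 19.682 23.194 21.062
      vertex 25.074 15.143 21.062
    endloop
  endfacet
  facet normal 0.1940 0.9810 0.0000
    outer loop
      vertex 19.682 23.194 0.000
      vertex 10.177 25.074 0.000
      vertex 10.177 25.074 21.062
    endloop
  endfacet
  facet normal 0.1940 0.9810 0.0000
    outer loop
      vertex 19.682 23.194 0.000
      vertex 10.177 25.074 21.062
      vertex 19.682 23.194 21.062
    endloop
  endfacet
  facet normal -0.5565 0.8309 0.0000
    outer loop
      vertex 10.177 25.074 0.000
      vertex 2.126 19.682 0.000
      vertex 2.126 19.682 21.062
    endloop
  endfacet
  facet normal -0.5565 0.8309 0.0000
    outer loop
      vertex 10.177 25.074 0.000
      vertex 2.126 19.682 21.062
      vertex 10.177 25.074 21.062
    endloop
  endfacet
  facet normal -0.9810 0.1940 0.0000
    outer loop
      vertex 2.126 19.682 0.000
      vertex 0.246 10.177 0.000
      vertex 0.246 10.177 21.062
    endloop
  endfacet
  facet normal -0.9810 0.1940 0.0000
    outer loop
      vertex 2.126 19.682 0.000
      vertex 0.246 10.177 21.062
      vertex 2.126 19.682 21.062
    endloop
  endfacet
  facet normal -0.8309 -0.5565 0.0000
    outer loop
      vertex 0.246 10.177 0.000
      vertex 5.638 2.126 0.000
      vertex 5.638 2.126 21.062
    endloop
  endfacet
  facet normal -0.8309 -0.5565 0.0000
    outer loop
      vertex 0.246 10.177 0.000
      vertex 5.638 2.126 21.062
      vertex 0.246 10.177 21.062
    endloop
  endfacet
  facet normal -0.1940 -0.9810 0.0000
    outer loop
      vertex 5.638 2.126 0.000
      vertex 15.143 0.246 0.000
      vertex 15.143 0.246 21.062
    endloop
  endfacet
  facet normal -0.1940 -0.9810 0.0000
    outer loop
      vertex 5.638 2.126 0.000
      vertex 15.143 0.246 21.062
      vertex 5.638 2.126 21.062
    endloop
  endfacet
  facet normal 0.5565 -0.8309 0.0000
    outer loop
      vertex 15.143 0.246 0.000
      vertex 23.194 5.638 0.000
      vertex 23.194 5.638 21.062
    endloop
  endfacet
  facet normal 0.5565 -0.8309 0.0000
    outer loop
      vertex 15.143 0.246 0.000
      vertex 23.194 5.638 21.062
      vertex 15.143 0.246 21.062
    endloop
  endfacet
  facet normal 0.9810 -0.1940 0.0000
    outer loop
      vertex 23.194 5.638 0.000
      vertex 25.074 15.143 0.000
      vertex 25.074 15.143 21.062
    endloop
  endfacet
  facet normal 0.9810 -0.1940 0.0000
    outer loop
      vertex 23.194 5.638 0.000
      vertex 25.074 15.143 21.062
      vertex 23.194 5.638 21.062
    endloop
  endfacet
endsolid part

The G0 Z moves step by Δz≈3.510 mm. Every layer's G1 loop is the same polygon, so the solid is a straight extrusion of it from z=0 to z≈21.1. Closing with flat bottom and top caps and triangulating gives 28 facets — a regular 8-sided prism (a cylinder approximated with 8 flat sides), circumscribed radius ≈ 12.7 mm, height ≈ 21.1 mm.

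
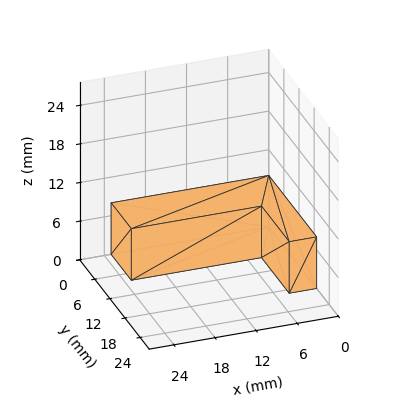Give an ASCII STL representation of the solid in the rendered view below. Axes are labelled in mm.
Reading the render: the shape is an L-shaped prism: outer 23 × 19 mm, arm thicknesses ≈ 8 mm (horizontal) and 4 mm (vertical), extruded 8 mm in z (dimensions read to the nearest mm from the axis ticks). For the STL, each face is triangulated and given an outward normal.

solid part
  facet normal 0.0000 0.0000 -1.0000
    outer loop
      vertex 23.000 8.000 0.000
      vertex 23.000 0.000 0.000
      vertex 0.000 0.000 0.000
    endloop
  endfacet
  facet normal 0.0000 0.0000 -1.0000
    outer loop
      vertex 4.000 8.000 0.000
      vertex 23.000 8.000 0.000
      vertex 0.000 0.000 0.000
    endloop
  endfacet
  facet normal 0.0000 0.0000 -1.0000
    outer loop
      vertex 4.000 19.000 0.000
      vertex 4.000 8.000 0.000
      vertex 0.000 0.000 0.000
    endloop
  endfacet
  facet normal 0.0000 0.0000 -1.0000
    outer loop
      vertex 0.000 19.000 0.000
      vertex 4.000 19.000 0.000
      vertex 0.000 0.000 0.000
    endloop
  endfacet
  facet normal 0.0000 0.0000 1.0000
    outer loop
      vertex 0.000 0.000 8.000
      vertex 23.000 0.000 8.000
      vertex 23.000 8.000 8.000
    endloop
  endfacet
  facet normal 0.0000 0.0000 1.0000
    outer loop
      vertex 0.000 0.000 8.000
      vertex 23.000 8.000 8.000
      vertex 4.000 8.000 8.000
    endloop
  endfacet
  facet normal 0.0000 0.0000 1.0000
    outer loop
      vertex 0.000 0.000 8.000
      vertex 4.000 8.000 8.000
      vertex 4.000 19.000 8.000
    endloop
  endfacet
  facet normal 0.0000 0.0000 1.0000
    outer loop
      vertex 0.000 0.000 8.000
      vertex 4.000 19.000 8.000
      vertex 0.000 19.000 8.000
    endloop
  endfacet
  facet normal 0.0000 -1.0000 0.0000
    outer loop
      vertex 0.000 0.000 0.000
      vertex 23.000 0.000 0.000
      vertex 23.000 0.000 8.000
    endloop
  endfacet
  facet normal 0.0000 -1.0000 0.0000
    outer loop
      vertex 0.000 0.000 0.000
      vertex 23.000 0.000 8.000
      vertex 0.000 0.000 8.000
    endloop
  endfacet
  facet normal 1.0000 0.0000 0.0000
    outer loop
      vertex 23.000 0.000 0.000
      vertex 23.000 8.000 0.000
      vertex 23.000 8.000 8.000
    endloop
  endfacet
  facet normal 1.0000 0.0000 0.0000
    outer loop
      vertex 23.000 0.000 0.000
      vertex 23.000 8.000 8.000
      vertex 23.000 0.000 8.000
    endloop
  endfacet
  facet normal 0.0000 1.0000 0.0000
    outer loop
      vertex 23.000 8.000 0.000
      vertex 4.000 8.000 0.000
      vertex 4.000 8.000 8.000
    endloop
  endfacet
  facet normal 0.0000 1.0000 0.0000
    outer loop
      vertex 23.000 8.000 0.000
      vertex 4.000 8.000 8.000
      vertex 23.000 8.000 8.000
    endloop
  endfacet
  facet normal 1.0000 0.0000 0.0000
    outer loop
      vertex 4.000 8.000 0.000
      vertex 4.000 19.000 0.000
      vertex 4.000 19.000 8.000
    endloop
  endfacet
  facet normal 1.0000 0.0000 0.0000
    outer loop
      vertex 4.000 8.000 0.000
      vertex 4.000 19.000 8.000
      vertex 4.000 8.000 8.000
    endloop
  endfacet
  facet normal 0.0000 1.0000 0.0000
    outer loop
      vertex 4.000 19.000 0.000
      vertex 0.000 19.000 0.000
      vertex 0.000 19.000 8.000
    endloop
  endfacet
  facet normal 0.0000 1.0000 0.0000
    outer loop
      vertex 4.000 19.000 0.000
      vertex 0.000 19.000 8.000
      vertex 4.000 19.000 8.000
    endloop
  endfacet
  facet normal -1.0000 0.0000 0.0000
    outer loop
      vertex 0.000 19.000 0.000
      vertex 0.000 0.000 0.000
      vertex 0.000 0.000 8.000
    endloop
  endfacet
  facet normal -1.0000 0.0000 0.0000
    outer loop
      vertex 0.000 19.000 0.000
      vertex 0.000 0.000 8.000
      vertex 0.000 19.000 8.000
    endloop
  endfacet
endsolid part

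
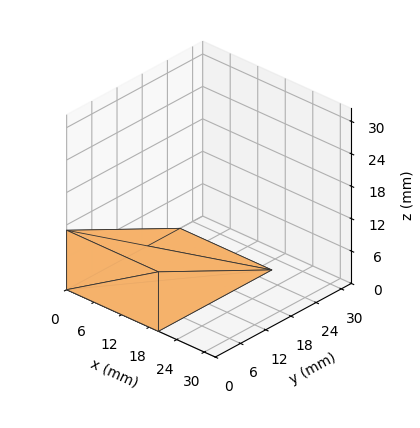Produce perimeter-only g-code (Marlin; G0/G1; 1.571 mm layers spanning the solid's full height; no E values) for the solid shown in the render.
Reading the render: the shape is a wedge (ramp): 20 × 27 mm base, rising to 11 mm along the y=0 edge and sloping linearly to z=0 at y=27 (dimensions read to the nearest mm from the axis ticks). For the g-code, the solid's height is divided into equal slices at the stated Δz and each level perimeter traced with G1 moves after a G0 lift.

; perimeter-only toolpath
G21 ; units = mm
G90 ; absolute positioning
G28 ; home
; layer 1
G0 Z1.571
G0 X0.000 Y0.000
G1 X20.000 Y0.000
G1 X20.000 Y23.143
G1 X0.000 Y23.143
G1 X0.000 Y0.000
; layer 2
G0 Z3.143
G0 X0.000 Y0.000
G1 X20.000 Y0.000
G1 X20.000 Y19.286
G1 X0.000 Y19.286
G1 X0.000 Y0.000
; layer 3
G0 Z4.714
G0 X0.000 Y0.000
G1 X20.000 Y0.000
G1 X20.000 Y15.429
G1 X0.000 Y15.429
G1 X0.000 Y0.000
; layer 4
G0 Z6.286
G0 X0.000 Y0.000
G1 X20.000 Y0.000
G1 X20.000 Y11.571
G1 X0.000 Y11.571
G1 X0.000 Y0.000
; layer 5
G0 Z7.857
G0 X0.000 Y0.000
G1 X20.000 Y0.000
G1 X20.000 Y7.714
G1 X0.000 Y7.714
G1 X0.000 Y0.000
; layer 6
G0 Z9.429
G0 X0.000 Y0.000
G1 X20.000 Y0.000
G1 X20.000 Y3.857
G1 X0.000 Y3.857
G1 X0.000 Y0.000
M2 ; end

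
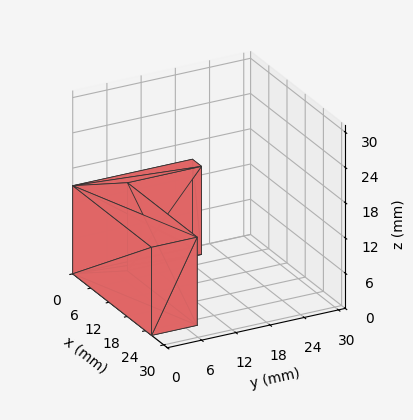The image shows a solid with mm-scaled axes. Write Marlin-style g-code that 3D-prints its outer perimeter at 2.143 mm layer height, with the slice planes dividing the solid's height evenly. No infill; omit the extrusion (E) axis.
Reading the render: the shape is an L-shaped prism: outer 26 × 21 mm, arm thicknesses ≈ 8 mm (horizontal) and 3 mm (vertical), extruded 15 mm in z (dimensions read to the nearest mm from the axis ticks). For the g-code, the solid's height is divided into equal slices at the stated Δz and each level perimeter traced with G1 moves after a G0 lift.

; perimeter-only toolpath
G21 ; units = mm
G90 ; absolute positioning
G28 ; home
; layer 1
G0 Z2.143
G0 X0.000 Y0.000
G1 X26.000 Y0.000
G1 X26.000 Y8.000
G1 X3.000 Y8.000
G1 X3.000 Y21.000
G1 X0.000 Y21.000
G1 X0.000 Y0.000
; layer 2
G0 Z4.286
G0 X0.000 Y0.000
G1 X26.000 Y0.000
G1 X26.000 Y8.000
G1 X3.000 Y8.000
G1 X3.000 Y21.000
G1 X0.000 Y21.000
G1 X0.000 Y0.000
; layer 3
G0 Z6.429
G0 X0.000 Y0.000
G1 X26.000 Y0.000
G1 X26.000 Y8.000
G1 X3.000 Y8.000
G1 X3.000 Y21.000
G1 X0.000 Y21.000
G1 X0.000 Y0.000
; layer 4
G0 Z8.571
G0 X0.000 Y0.000
G1 X26.000 Y0.000
G1 X26.000 Y8.000
G1 X3.000 Y8.000
G1 X3.000 Y21.000
G1 X0.000 Y21.000
G1 X0.000 Y0.000
; layer 5
G0 Z10.714
G0 X0.000 Y0.000
G1 X26.000 Y0.000
G1 X26.000 Y8.000
G1 X3.000 Y8.000
G1 X3.000 Y21.000
G1 X0.000 Y21.000
G1 X0.000 Y0.000
; layer 6
G0 Z12.857
G0 X0.000 Y0.000
G1 X26.000 Y0.000
G1 X26.000 Y8.000
G1 X3.000 Y8.000
G1 X3.000 Y21.000
G1 X0.000 Y21.000
G1 X0.000 Y0.000
; layer 7
G0 Z15.000
G0 X0.000 Y0.000
G1 X26.000 Y0.000
G1 X26.000 Y8.000
G1 X3.000 Y8.000
G1 X3.000 Y21.000
G1 X0.000 Y21.000
G1 X0.000 Y0.000
M2 ; end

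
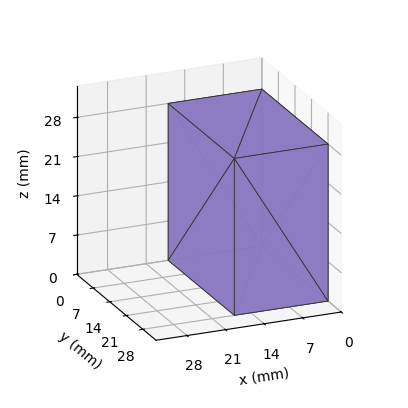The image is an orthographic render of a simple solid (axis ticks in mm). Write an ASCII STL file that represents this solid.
Reading the render: the shape is a rectangular box, roughly 17 × 28 mm footprint and 28 mm tall (dimensions read to the nearest mm from the axis ticks). For the STL, each face is triangulated and given an outward normal.

solid part
  facet normal 0.0000 0.0000 -1.0000
    outer loop
      vertex 17.000 28.000 0.000
      vertex 17.000 0.000 0.000
      vertex 0.000 0.000 0.000
    endloop
  endfacet
  facet normal 0.0000 0.0000 -1.0000
    outer loop
      vertex 0.000 28.000 0.000
      vertex 17.000 28.000 0.000
      vertex 0.000 0.000 0.000
    endloop
  endfacet
  facet normal 0.0000 0.0000 1.0000
    outer loop
      vertex 0.000 0.000 28.000
      vertex 17.000 0.000 28.000
      vertex 17.000 28.000 28.000
    endloop
  endfacet
  facet normal 0.0000 0.0000 1.0000
    outer loop
      vertex 0.000 0.000 28.000
      vertex 17.000 28.000 28.000
      vertex 0.000 28.000 28.000
    endloop
  endfacet
  facet normal 0.0000 -1.0000 0.0000
    outer loop
      vertex 0.000 0.000 0.000
      vertex 17.000 0.000 0.000
      vertex 17.000 0.000 28.000
    endloop
  endfacet
  facet normal 0.0000 -1.0000 0.0000
    outer loop
      vertex 0.000 0.000 0.000
      vertex 17.000 0.000 28.000
      vertex 0.000 0.000 28.000
    endloop
  endfacet
  facet normal 0.0000 1.0000 0.0000
    outer loop
      vertex 17.000 28.000 28.000
      vertex 17.000 28.000 0.000
      vertex 0.000 28.000 0.000
    endloop
  endfacet
  facet normal 0.0000 1.0000 0.0000
    outer loop
      vertex 0.000 28.000 28.000
      vertex 17.000 28.000 28.000
      vertex 0.000 28.000 0.000
    endloop
  endfacet
  facet normal -1.0000 0.0000 0.0000
    outer loop
      vertex 0.000 28.000 28.000
      vertex 0.000 28.000 0.000
      vertex 0.000 0.000 0.000
    endloop
  endfacet
  facet normal -1.0000 0.0000 0.0000
    outer loop
      vertex 0.000 0.000 28.000
      vertex 0.000 28.000 28.000
      vertex 0.000 0.000 0.000
    endloop
  endfacet
  facet normal 1.0000 0.0000 0.0000
    outer loop
      vertex 17.000 0.000 0.000
      vertex 17.000 28.000 0.000
      vertex 17.000 28.000 28.000
    endloop
  endfacet
  facet normal 1.0000 0.0000 0.0000
    outer loop
      vertex 17.000 0.000 0.000
      vertex 17.000 28.000 28.000
      vertex 17.000 0.000 28.000
    endloop
  endfacet
endsolid part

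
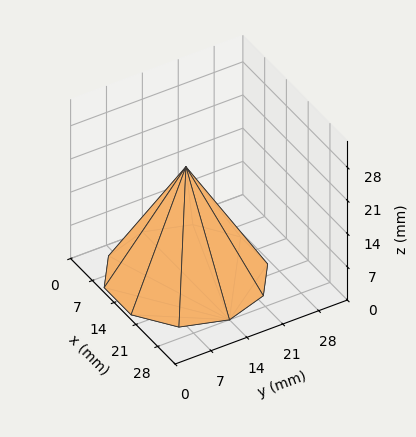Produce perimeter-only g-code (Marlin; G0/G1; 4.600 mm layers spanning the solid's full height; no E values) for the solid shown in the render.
Reading the render: the shape is a regular 10-sided pyramid, base circumscribed radius ≈ 14 mm, apex at z ≈ 23 mm (dimensions read to the nearest mm from the axis ticks). For the g-code, the solid's height is divided into equal slices at the stated Δz and each level perimeter traced with G1 moves after a G0 lift.

; perimeter-only toolpath
G21 ; units = mm
G90 ; absolute positioning
G28 ; home
; layer 1
G0 Z4.600
G0 X25.200 Y14.000
G1 X23.061 Y20.583
G1 X17.461 Y24.652
G1 X10.539 Y24.652
G1 X4.939 Y20.583
G1 X2.800 Y14.000
G1 X4.939 Y7.417
G1 X10.539 Y3.348
G1 X17.461 Y3.348
G1 X23.061 Y7.417
G1 X25.200 Y14.000
; layer 2
G0 Z9.200
G0 X22.400 Y14.000
G1 X20.796 Y18.937
G1 X16.596 Y21.989
G1 X11.404 Y21.989
G1 X7.204 Y18.937
G1 X5.600 Y14.000
G1 X7.204 Y9.063
G1 X11.404 Y6.011
G1 X16.596 Y6.011
G1 X20.796 Y9.063
G1 X22.400 Y14.000
; layer 3
G0 Z13.800
G0 X19.600 Y14.000
G1 X18.530 Y17.292
G1 X15.730 Y19.326
G1 X12.270 Y19.326
G1 X9.470 Y17.292
G1 X8.400 Y14.000
G1 X9.470 Y10.708
G1 X12.270 Y8.674
G1 X15.730 Y8.674
G1 X18.530 Y10.708
G1 X19.600 Y14.000
; layer 4
G0 Z18.400
G0 X16.800 Y14.000
G1 X16.265 Y15.646
G1 X14.865 Y16.663
G1 X13.135 Y16.663
G1 X11.735 Y15.646
G1 X11.200 Y14.000
G1 X11.735 Y12.354
G1 X13.135 Y11.337
G1 X14.865 Y11.337
G1 X16.265 Y12.354
G1 X16.800 Y14.000
M2 ; end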